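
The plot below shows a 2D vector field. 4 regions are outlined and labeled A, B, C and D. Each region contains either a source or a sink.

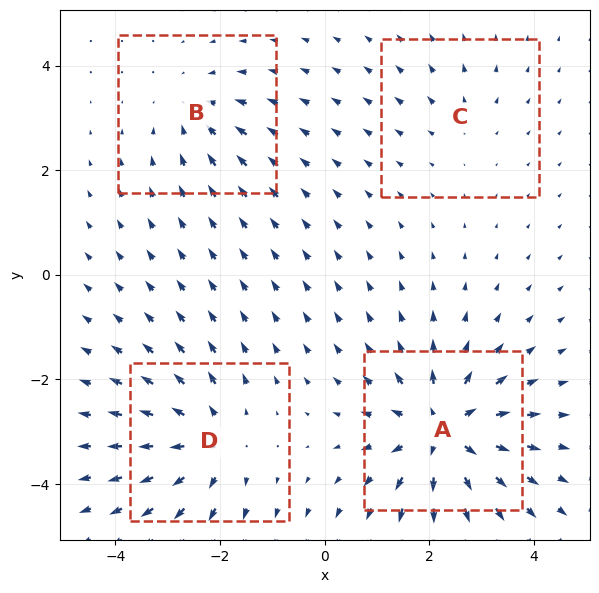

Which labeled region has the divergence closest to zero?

Divergence at each region's feature centre — A: about +7, B: about -3, C: about +2, D: about +5. Region C is closest to zero.

C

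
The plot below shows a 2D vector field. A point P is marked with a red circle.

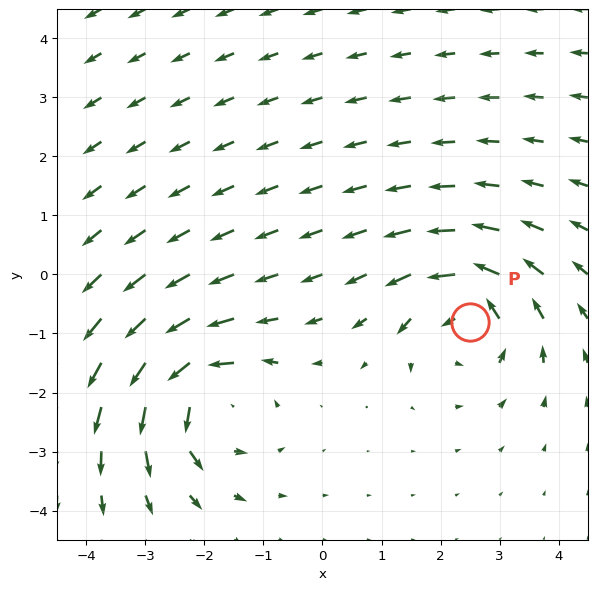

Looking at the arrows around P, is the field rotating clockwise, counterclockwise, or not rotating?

counterclockwise

Near P at (2.5, -0.8) the arrows circulate counterclockwise. The curl (z-component) there is about +5; positive curl means counterclockwise rotation.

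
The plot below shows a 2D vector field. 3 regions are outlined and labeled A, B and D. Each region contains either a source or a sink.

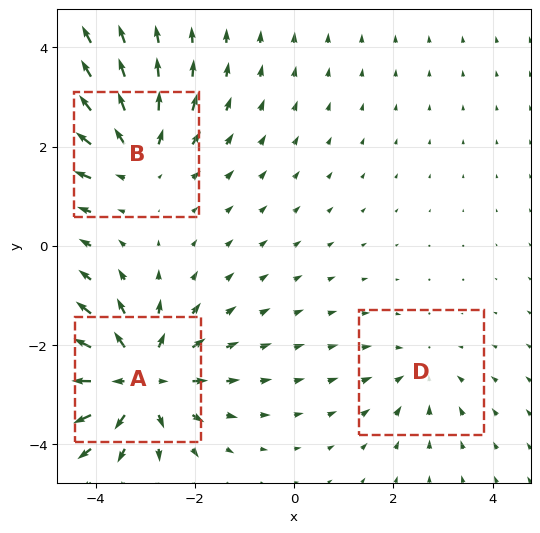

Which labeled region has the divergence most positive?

Divergence at each region's feature centre — A: about +5, B: about +3, D: about -2. Region A is most positive.

A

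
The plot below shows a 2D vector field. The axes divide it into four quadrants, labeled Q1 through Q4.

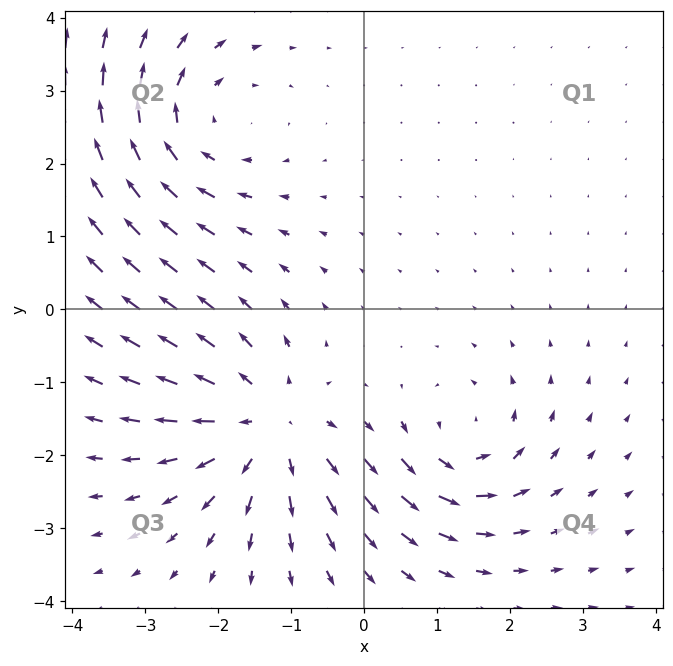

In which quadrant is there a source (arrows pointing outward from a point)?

The source sits at approximately (-1.3, -1.6), which lies in quadrant Q3. The divergence there is about +4, positive as expected for a source.

Q3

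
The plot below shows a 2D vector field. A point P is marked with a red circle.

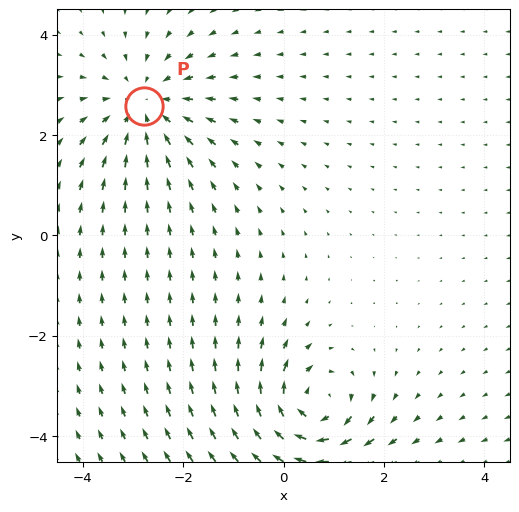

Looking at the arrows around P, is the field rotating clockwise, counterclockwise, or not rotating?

Near P at (-2.8, 2.6) the arrows show no circulation. The curl there is ≈0.

not rotating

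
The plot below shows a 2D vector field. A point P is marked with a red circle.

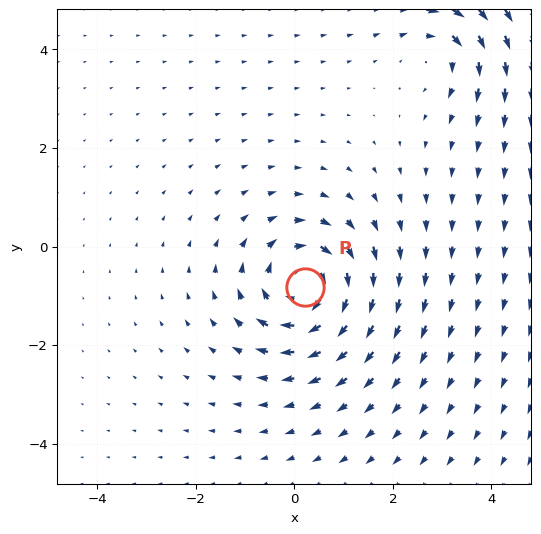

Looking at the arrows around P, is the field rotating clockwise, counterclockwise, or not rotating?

clockwise

Near P at (0.2, -0.8) the arrows circulate clockwise. The curl (z-component) there is about -5; negative curl means clockwise rotation.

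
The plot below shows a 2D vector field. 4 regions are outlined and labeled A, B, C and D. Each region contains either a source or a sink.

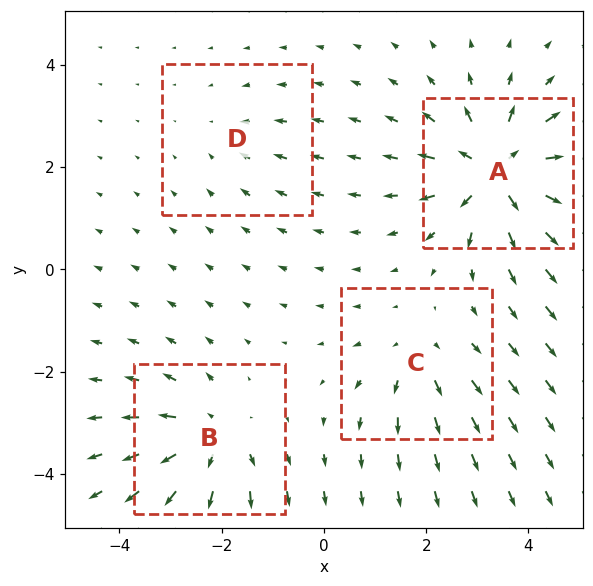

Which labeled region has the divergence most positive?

A

Divergence at each region's feature centre — A: about +8, B: about +5, C: about +4, D: about -2. Region A is most positive.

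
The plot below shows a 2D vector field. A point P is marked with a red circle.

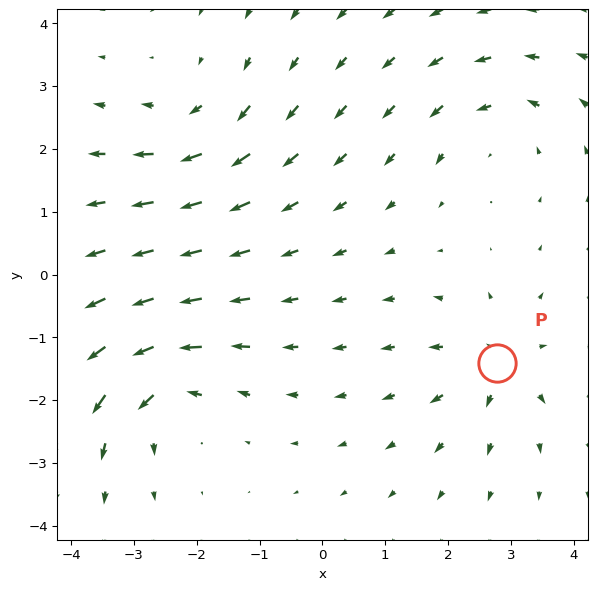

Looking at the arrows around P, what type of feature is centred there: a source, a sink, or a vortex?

source

At P (2.8, -1.4) the arrows spread outward. Divergence about +5, curl ≈0 — positive divergence with near-zero curl is a source.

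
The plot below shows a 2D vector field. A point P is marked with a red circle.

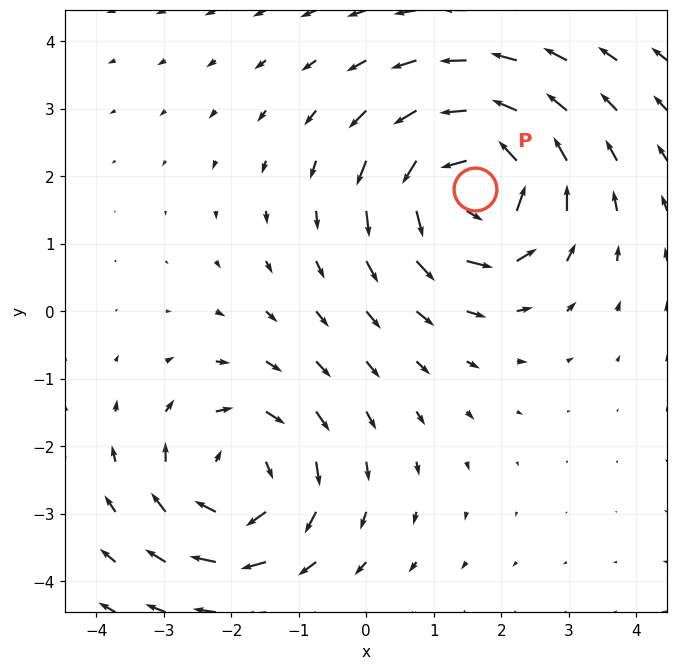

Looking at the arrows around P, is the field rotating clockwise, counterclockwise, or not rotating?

Near P at (1.6, 1.8) the arrows circulate counterclockwise. The curl (z-component) there is about +6; positive curl means counterclockwise rotation.

counterclockwise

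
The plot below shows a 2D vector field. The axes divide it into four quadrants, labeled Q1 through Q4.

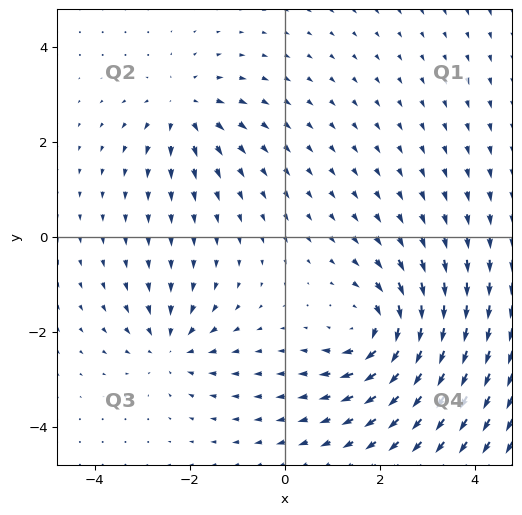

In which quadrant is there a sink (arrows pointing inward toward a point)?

The sink sits at approximately (-2.4, -2.3), which lies in quadrant Q3. The divergence there is about -4, negative as expected for a sink.

Q3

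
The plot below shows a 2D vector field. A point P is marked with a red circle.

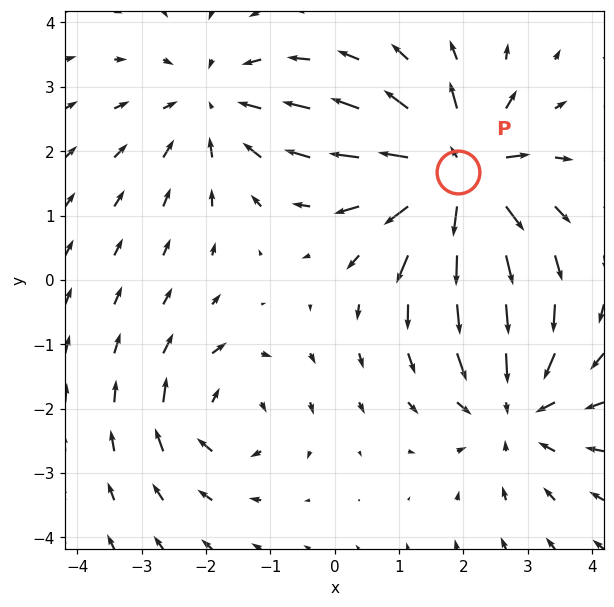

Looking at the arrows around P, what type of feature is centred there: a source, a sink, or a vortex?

source

At P (1.9, 1.7) the arrows spread outward. Divergence about +7, curl ≈0 — positive divergence with near-zero curl is a source.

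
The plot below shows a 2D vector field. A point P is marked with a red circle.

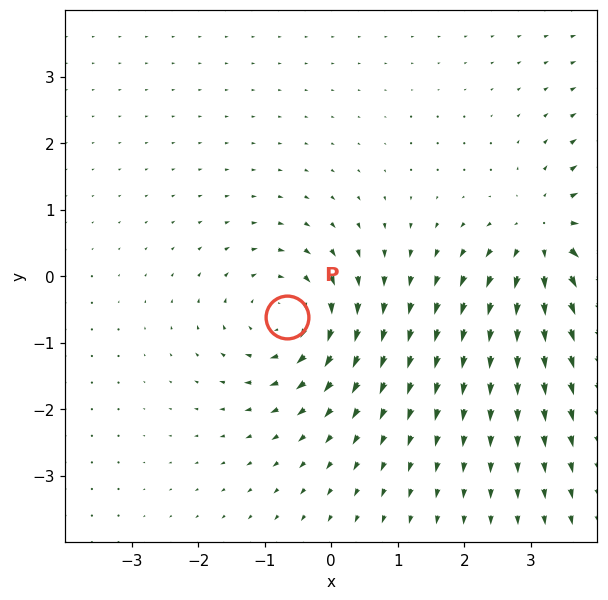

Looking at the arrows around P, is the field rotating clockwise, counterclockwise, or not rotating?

Near P at (-0.7, -0.6) the arrows circulate clockwise. The curl (z-component) there is about -4; negative curl means clockwise rotation.

clockwise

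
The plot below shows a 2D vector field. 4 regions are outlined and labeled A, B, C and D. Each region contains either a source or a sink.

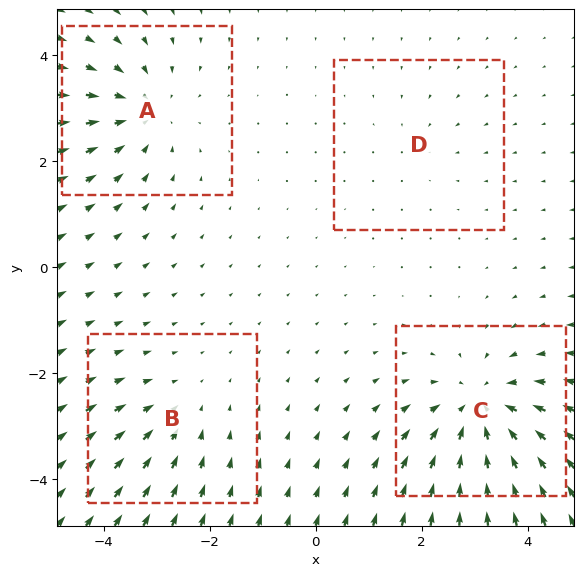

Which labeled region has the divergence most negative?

C

Divergence at each region's feature centre — A: about -5, B: about -3, C: about -6, D: about -2. Region C is most negative.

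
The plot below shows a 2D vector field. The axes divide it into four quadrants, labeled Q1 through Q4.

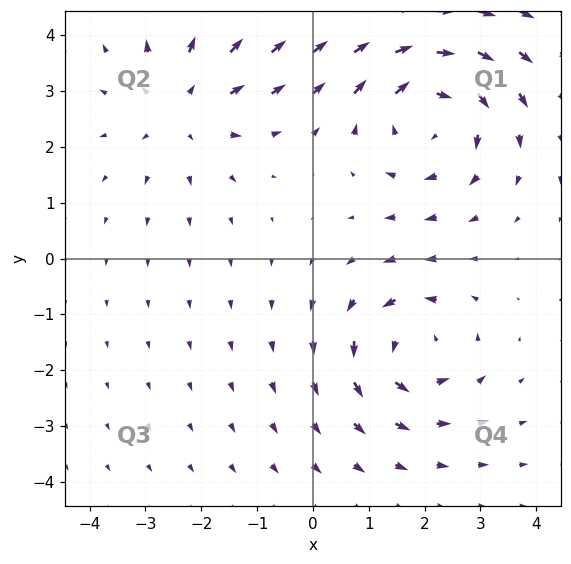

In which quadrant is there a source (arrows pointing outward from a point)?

Q2

The source sits at approximately (-2.3, 2.7), which lies in quadrant Q2. The divergence there is about +3, positive as expected for a source.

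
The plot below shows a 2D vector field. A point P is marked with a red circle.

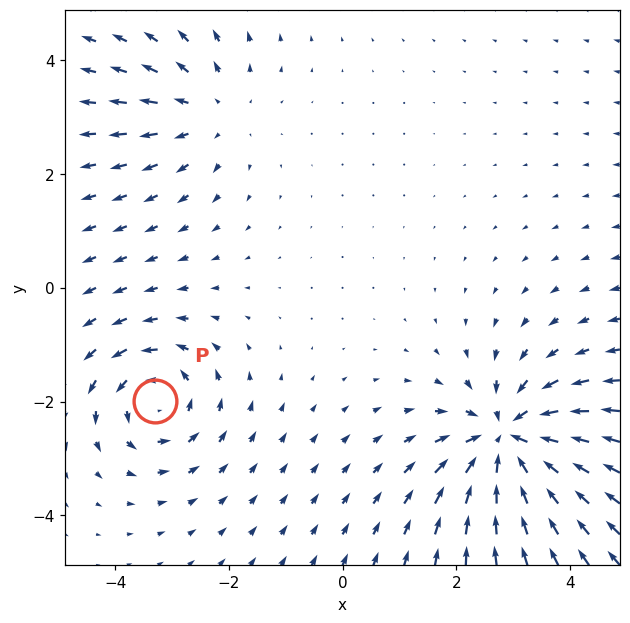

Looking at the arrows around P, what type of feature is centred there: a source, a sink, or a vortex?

At P (-3.3, -2.0) the arrows circulate counterclockwise. Divergence ≈0, curl about +4 — near-zero divergence with nonzero curl is a vortex.

vortex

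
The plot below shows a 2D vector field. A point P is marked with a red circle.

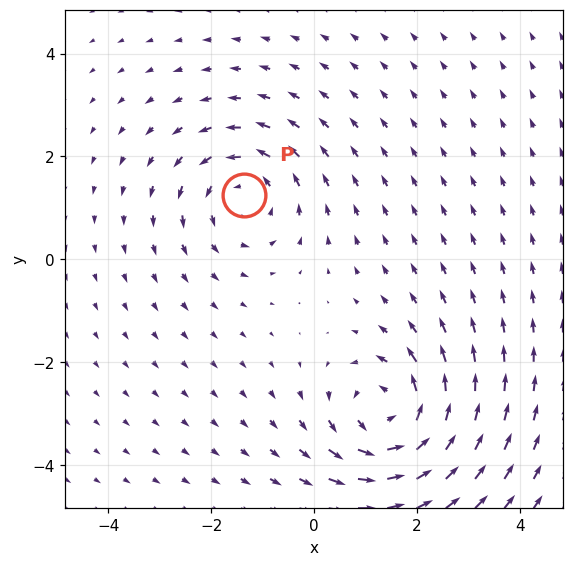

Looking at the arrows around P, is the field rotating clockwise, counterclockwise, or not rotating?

counterclockwise

Near P at (-1.4, 1.2) the arrows circulate counterclockwise. The curl (z-component) there is about +3; positive curl means counterclockwise rotation.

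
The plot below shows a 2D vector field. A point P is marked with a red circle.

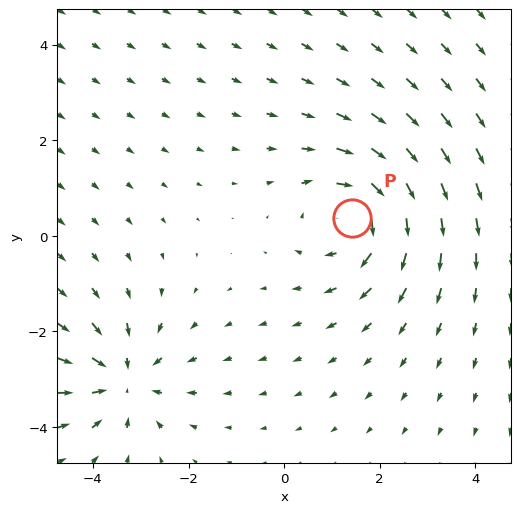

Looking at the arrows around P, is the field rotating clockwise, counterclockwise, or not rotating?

clockwise

Near P at (1.4, 0.4) the arrows circulate clockwise. The curl (z-component) there is about -3; negative curl means clockwise rotation.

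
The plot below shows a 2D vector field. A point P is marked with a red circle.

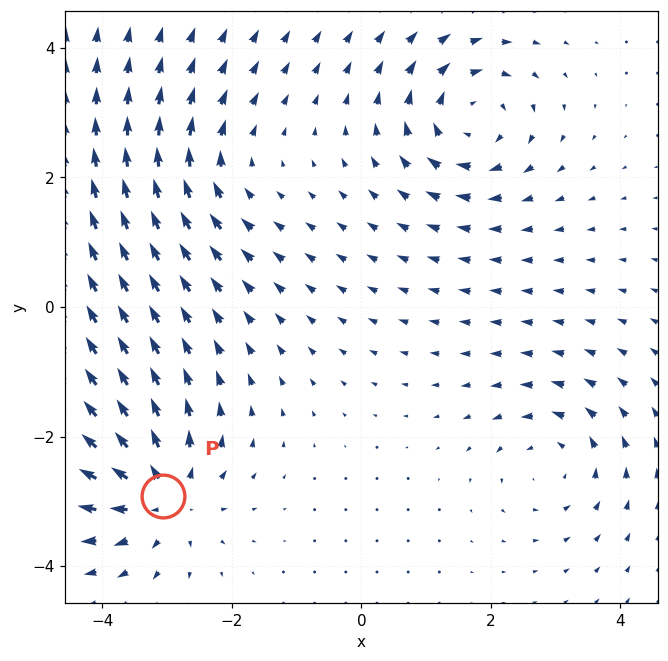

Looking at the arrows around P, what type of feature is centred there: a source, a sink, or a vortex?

At P (-3.1, -2.9) the arrows spread outward. Divergence about +6, curl ≈0 — positive divergence with near-zero curl is a source.

source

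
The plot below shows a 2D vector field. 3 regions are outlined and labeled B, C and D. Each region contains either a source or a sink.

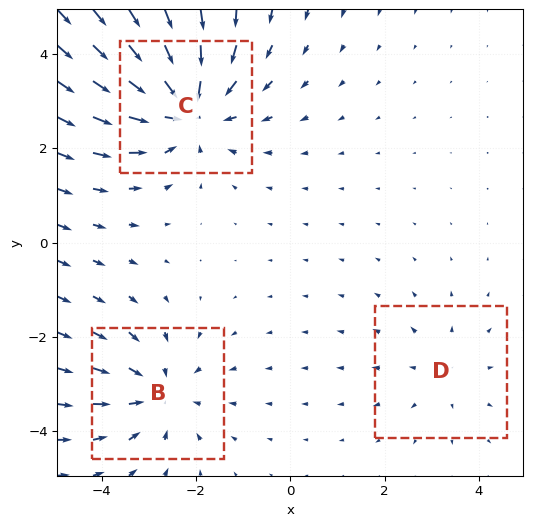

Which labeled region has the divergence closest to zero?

D

Divergence at each region's feature centre — B: about -3, C: about -4, D: about +2. Region D is closest to zero.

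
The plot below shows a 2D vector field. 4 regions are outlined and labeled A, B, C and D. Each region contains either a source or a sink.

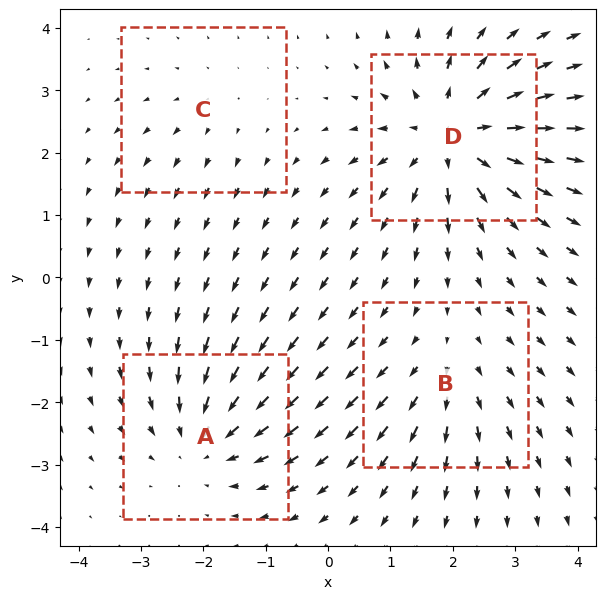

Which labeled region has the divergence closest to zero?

C

Divergence at each region's feature centre — A: about -5, B: about +3, C: about +2, D: about +7. Region C is closest to zero.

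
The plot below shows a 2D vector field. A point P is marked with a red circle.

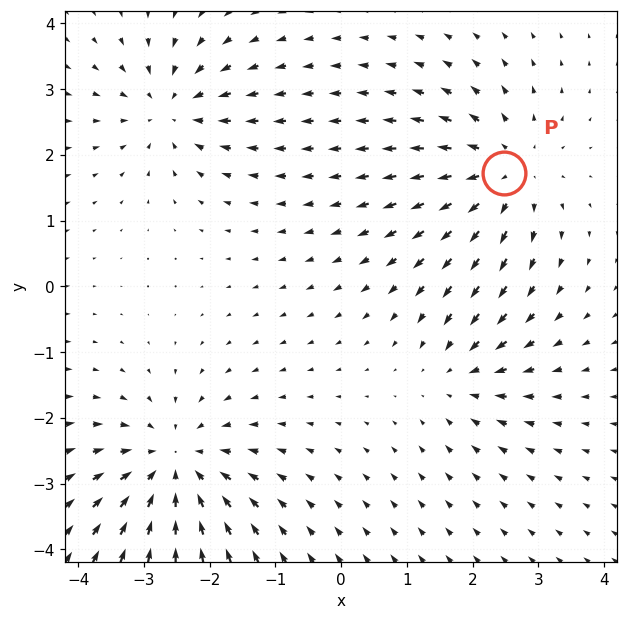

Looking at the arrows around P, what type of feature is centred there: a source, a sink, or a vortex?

source

At P (2.5, 1.7) the arrows spread outward. Divergence about +5, curl ≈0 — positive divergence with near-zero curl is a source.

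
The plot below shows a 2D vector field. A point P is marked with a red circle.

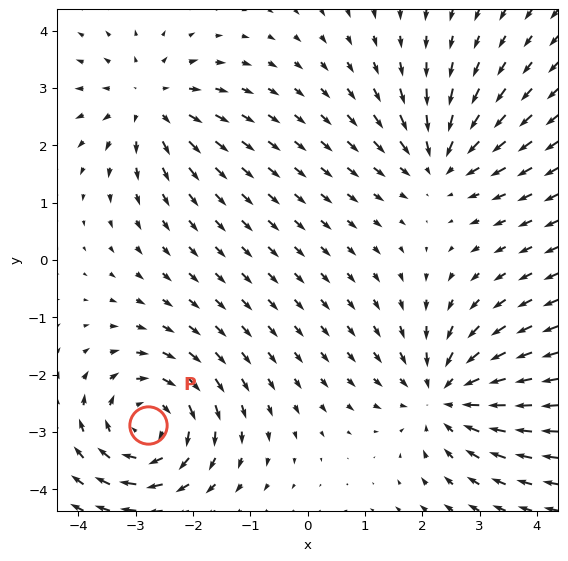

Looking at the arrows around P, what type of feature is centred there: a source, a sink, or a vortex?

vortex

At P (-2.8, -2.9) the arrows circulate clockwise. Divergence ≈0, curl about -4 — near-zero divergence with nonzero curl is a vortex.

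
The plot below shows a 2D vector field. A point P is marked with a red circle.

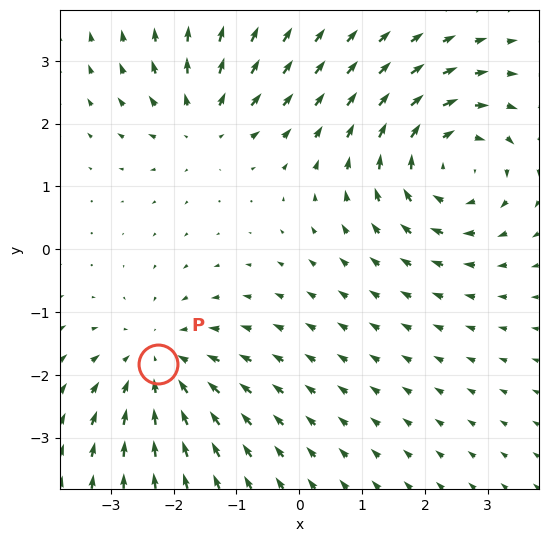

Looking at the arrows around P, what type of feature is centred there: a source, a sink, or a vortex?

sink

At P (-2.2, -1.8) the arrows converge inward. Divergence about -3, curl ≈0 — negative divergence with near-zero curl is a sink.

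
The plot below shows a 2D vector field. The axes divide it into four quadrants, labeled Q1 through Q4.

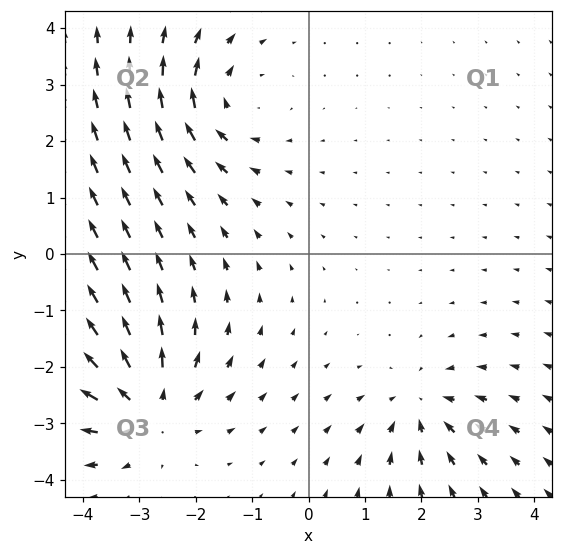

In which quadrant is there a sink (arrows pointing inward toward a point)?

The sink sits at approximately (2.0, -2.7), which lies in quadrant Q4. The divergence there is about -3, negative as expected for a sink.

Q4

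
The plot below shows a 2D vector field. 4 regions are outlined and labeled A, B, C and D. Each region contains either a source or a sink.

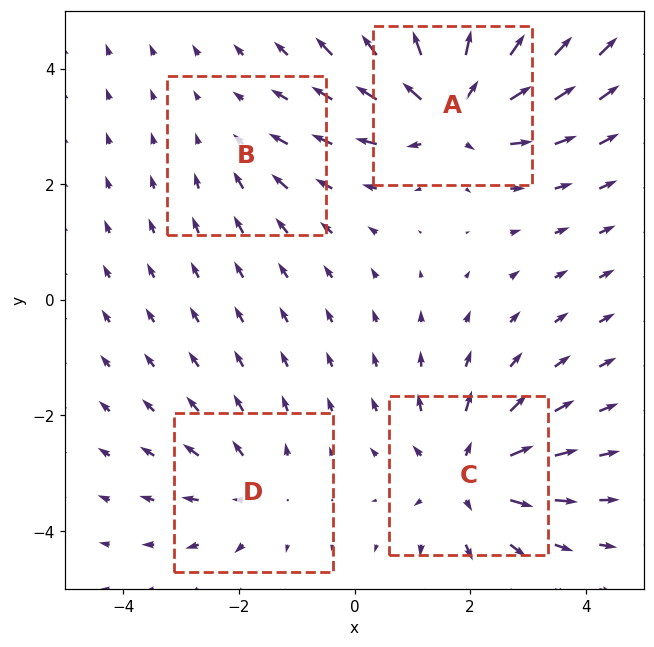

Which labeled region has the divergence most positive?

Divergence at each region's feature centre — A: about +7, B: about -2, C: about +5, D: about +3. Region A is most positive.

A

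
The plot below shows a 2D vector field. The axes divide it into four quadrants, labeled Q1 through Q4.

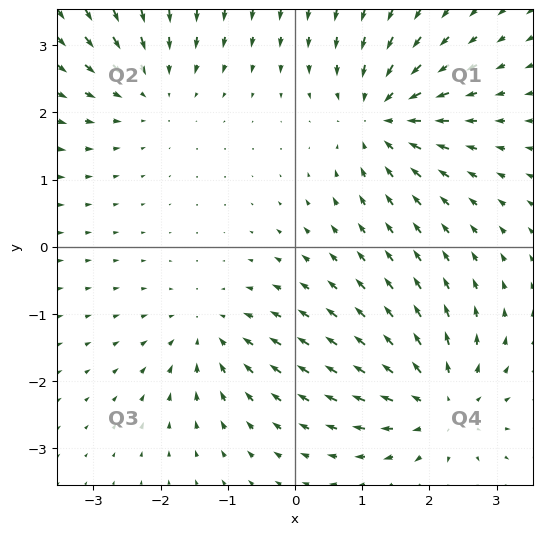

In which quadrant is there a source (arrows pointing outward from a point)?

Q4

The source sits at approximately (2.2, -2.4), which lies in quadrant Q4. The divergence there is about +4, positive as expected for a source.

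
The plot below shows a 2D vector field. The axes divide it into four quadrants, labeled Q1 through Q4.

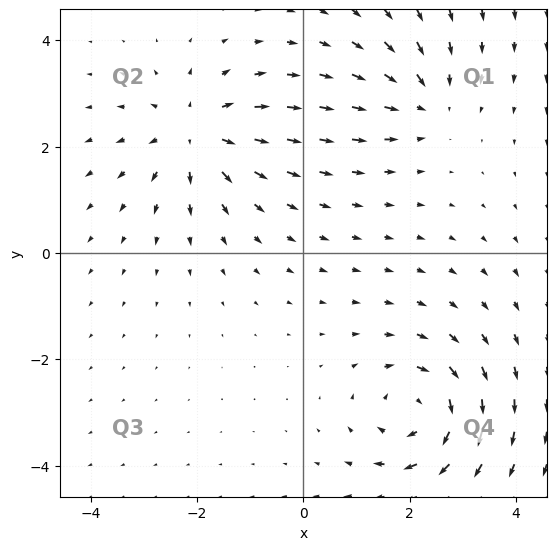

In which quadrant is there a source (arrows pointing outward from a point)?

Q2

The source sits at approximately (-2.0, 2.3), which lies in quadrant Q2. The divergence there is about +5, positive as expected for a source.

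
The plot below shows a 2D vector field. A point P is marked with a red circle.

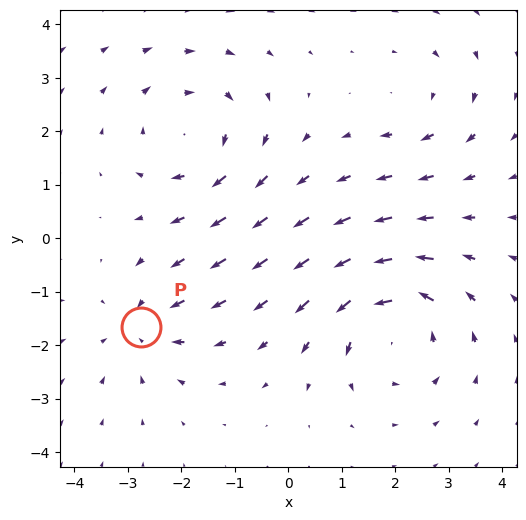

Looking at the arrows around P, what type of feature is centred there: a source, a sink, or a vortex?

sink

At P (-2.7, -1.7) the arrows converge inward. Divergence about -3, curl ≈0 — negative divergence with near-zero curl is a sink.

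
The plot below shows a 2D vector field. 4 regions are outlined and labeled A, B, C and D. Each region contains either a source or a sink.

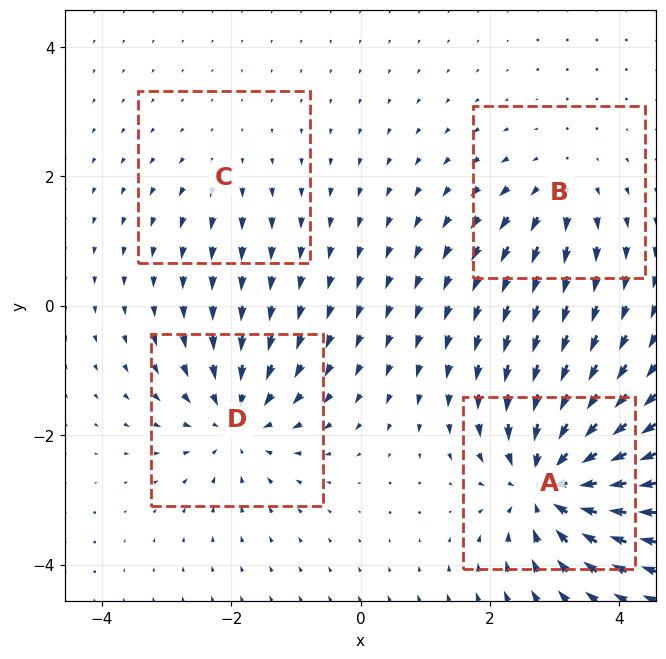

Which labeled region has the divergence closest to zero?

Divergence at each region's feature centre — A: about -8, B: about +4, C: about +2, D: about -6. Region C is closest to zero.

C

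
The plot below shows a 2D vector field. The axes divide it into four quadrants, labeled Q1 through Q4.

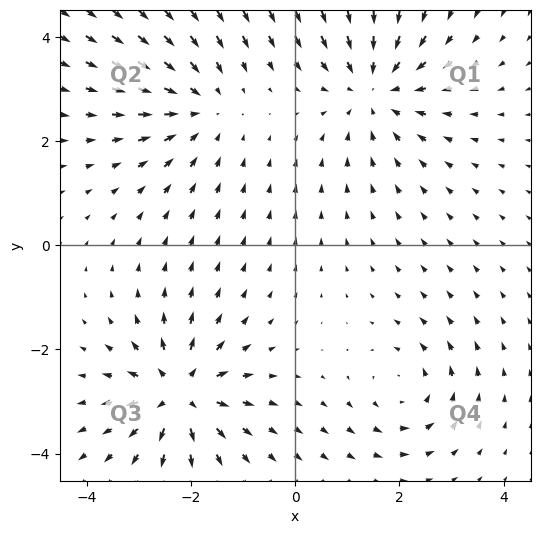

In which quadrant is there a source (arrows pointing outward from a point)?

Q3

The source sits at approximately (-2.2, -2.8), which lies in quadrant Q3. The divergence there is about +5, positive as expected for a source.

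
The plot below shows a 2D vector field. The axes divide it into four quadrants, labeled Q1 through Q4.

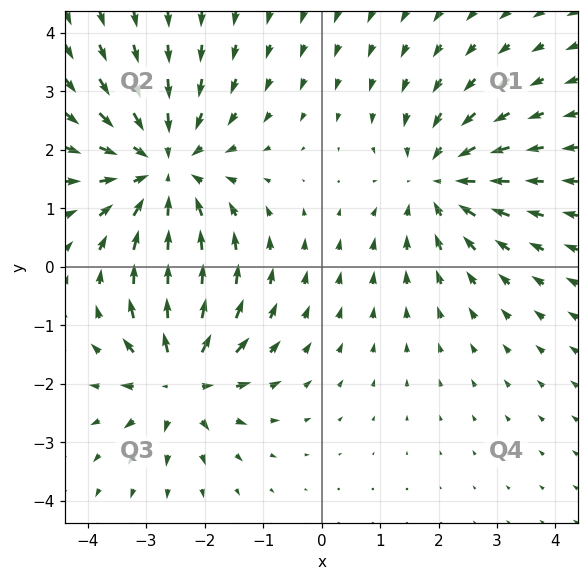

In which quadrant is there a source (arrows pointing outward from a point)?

Q3

The source sits at approximately (-2.4, -1.9), which lies in quadrant Q3. The divergence there is about +4, positive as expected for a source.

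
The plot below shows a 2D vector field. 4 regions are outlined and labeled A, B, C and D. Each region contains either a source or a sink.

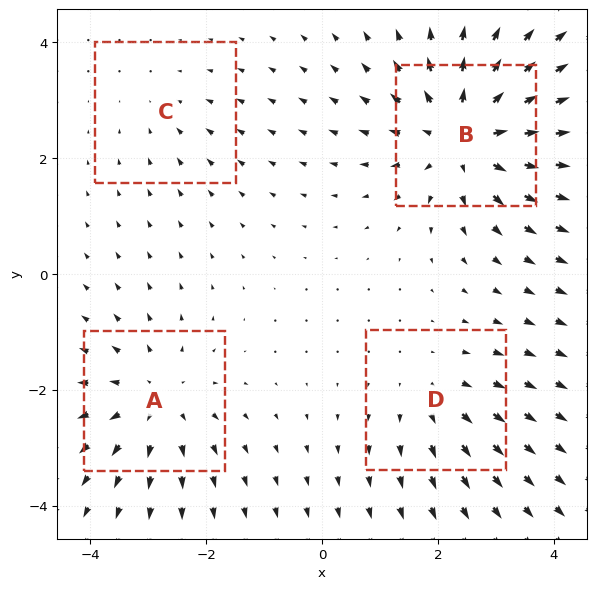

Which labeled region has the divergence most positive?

Divergence at each region's feature centre — A: about +4, B: about +6, C: about -2, D: about +3. Region B is most positive.

B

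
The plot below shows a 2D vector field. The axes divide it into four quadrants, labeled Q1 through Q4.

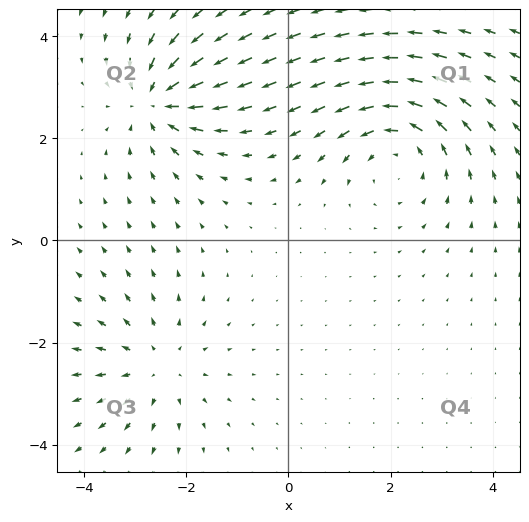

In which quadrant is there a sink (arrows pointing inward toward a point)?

The sink sits at approximately (-2.6, 2.7), which lies in quadrant Q2. The divergence there is about -5, negative as expected for a sink.

Q2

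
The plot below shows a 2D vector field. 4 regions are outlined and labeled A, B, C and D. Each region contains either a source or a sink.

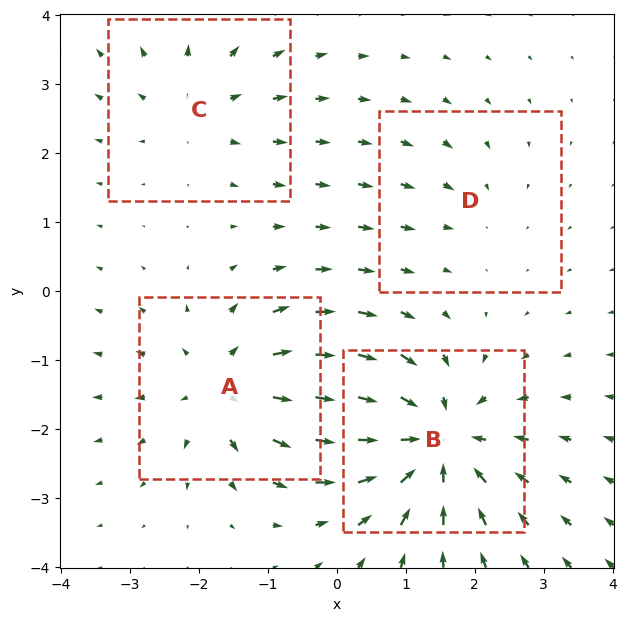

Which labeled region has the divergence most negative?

Divergence at each region's feature centre — A: about +5, B: about -7, C: about +3, D: about -2. Region B is most negative.

B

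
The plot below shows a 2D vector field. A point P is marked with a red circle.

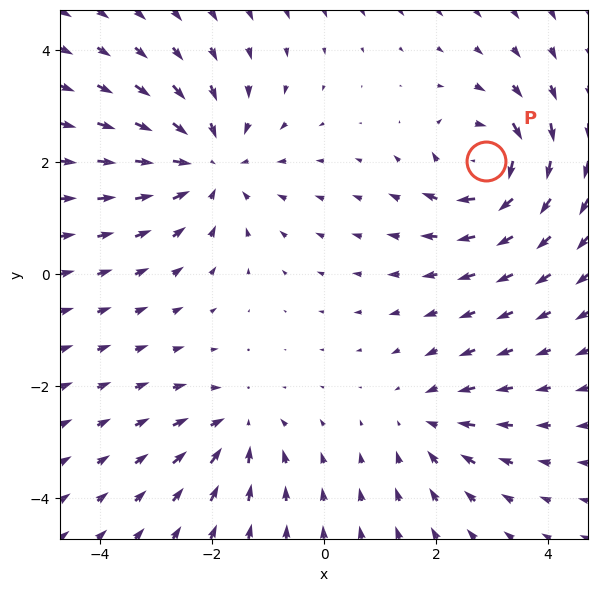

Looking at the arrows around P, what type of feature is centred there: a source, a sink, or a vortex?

At P (2.9, 2.0) the arrows circulate clockwise. Divergence ≈0, curl about -6 — near-zero divergence with nonzero curl is a vortex.

vortex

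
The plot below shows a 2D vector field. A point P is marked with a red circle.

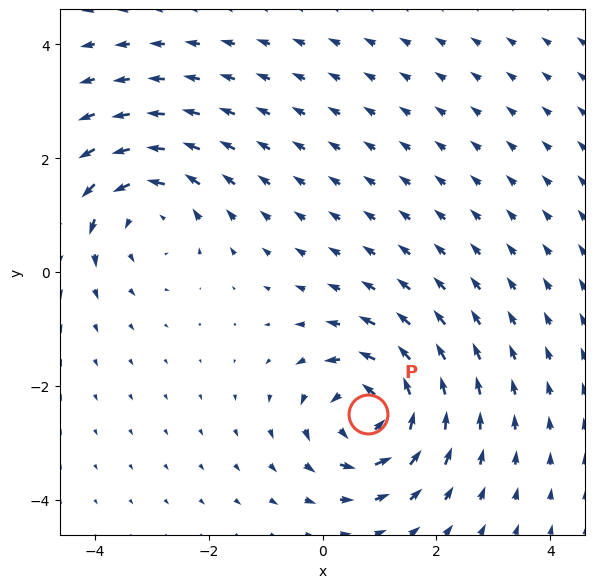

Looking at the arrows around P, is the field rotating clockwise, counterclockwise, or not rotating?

counterclockwise

Near P at (0.8, -2.5) the arrows circulate counterclockwise. The curl (z-component) there is about +6; positive curl means counterclockwise rotation.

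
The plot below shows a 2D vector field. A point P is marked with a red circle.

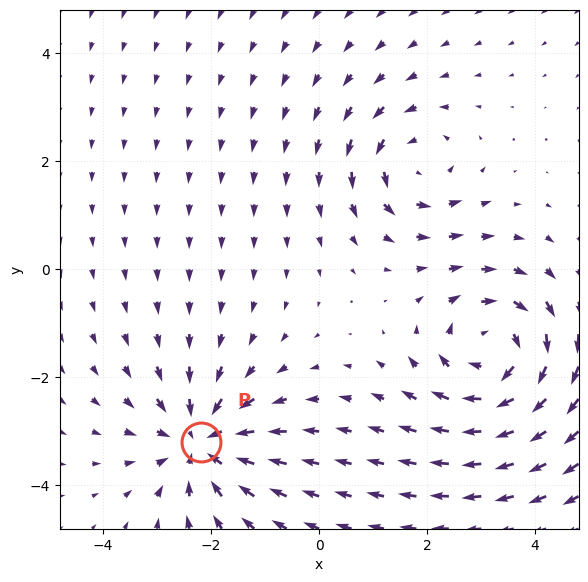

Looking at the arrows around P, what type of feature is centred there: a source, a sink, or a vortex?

At P (-2.2, -3.2) the arrows converge inward. Divergence about -4, curl ≈0 — negative divergence with near-zero curl is a sink.

sink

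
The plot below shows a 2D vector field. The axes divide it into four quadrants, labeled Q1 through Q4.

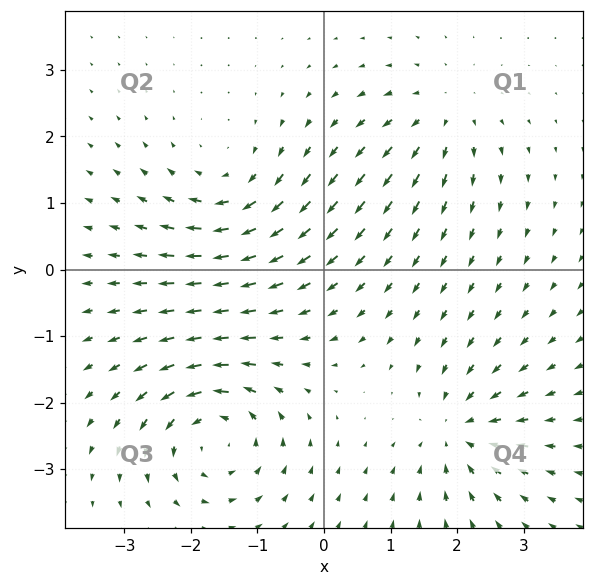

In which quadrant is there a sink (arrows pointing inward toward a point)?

The sink sits at approximately (2.0, -2.4), which lies in quadrant Q4. The divergence there is about -5, negative as expected for a sink.

Q4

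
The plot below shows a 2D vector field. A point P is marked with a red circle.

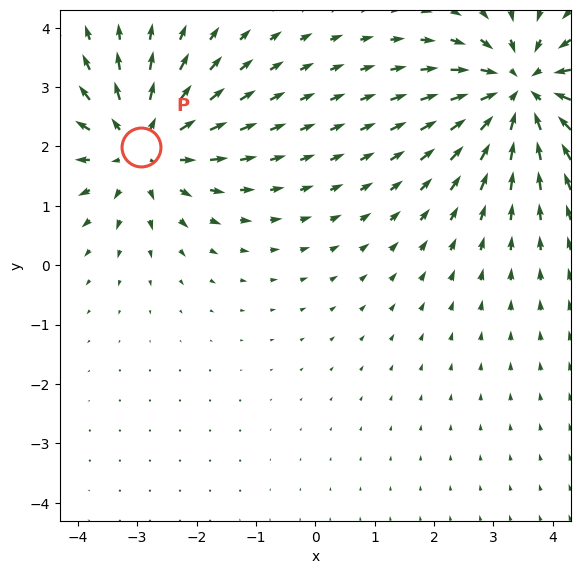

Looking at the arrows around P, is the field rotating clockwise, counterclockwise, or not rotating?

not rotating

Near P at (-2.9, 2.0) the arrows show no circulation. The curl there is ≈0.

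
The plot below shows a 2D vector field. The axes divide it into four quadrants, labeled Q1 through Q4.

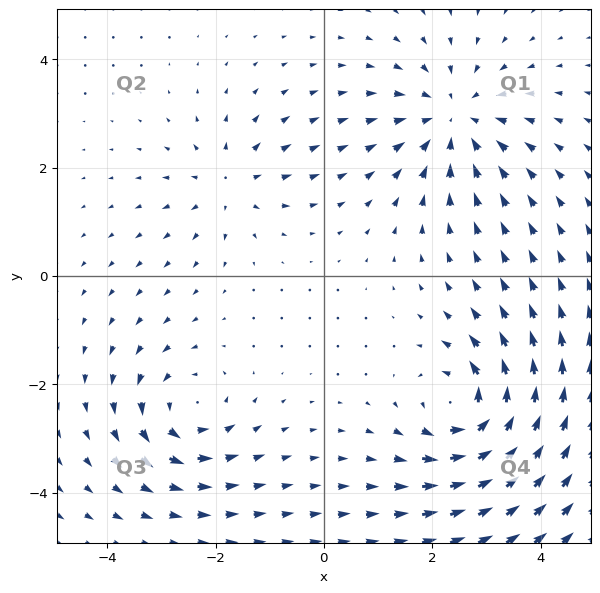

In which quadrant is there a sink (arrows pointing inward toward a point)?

Q1

The sink sits at approximately (2.4, 2.9), which lies in quadrant Q1. The divergence there is about -4, negative as expected for a sink.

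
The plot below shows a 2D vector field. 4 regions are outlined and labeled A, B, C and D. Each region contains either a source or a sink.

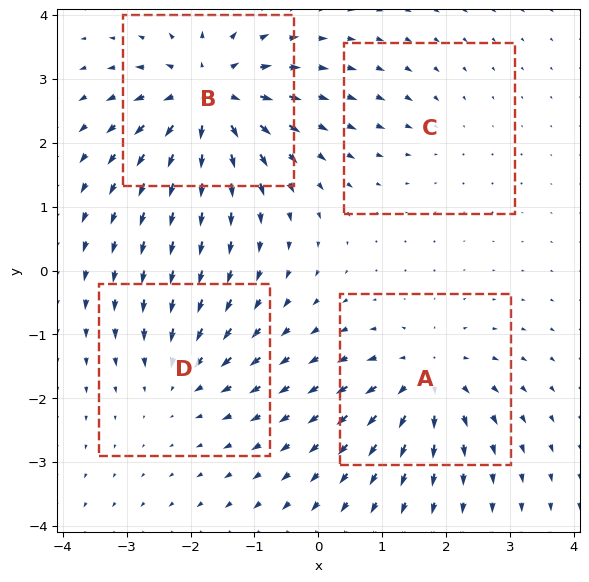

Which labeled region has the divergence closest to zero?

C

Divergence at each region's feature centre — A: about +6, B: about +8, C: about -2, D: about -4. Region C is closest to zero.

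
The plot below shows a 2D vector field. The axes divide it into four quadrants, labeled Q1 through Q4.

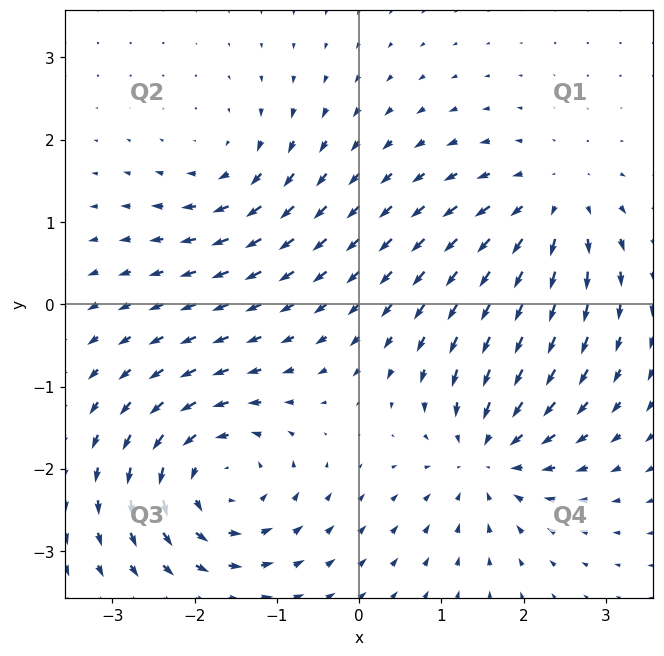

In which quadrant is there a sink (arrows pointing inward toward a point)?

Q4

The sink sits at approximately (1.6, -1.8), which lies in quadrant Q4. The divergence there is about -5, negative as expected for a sink.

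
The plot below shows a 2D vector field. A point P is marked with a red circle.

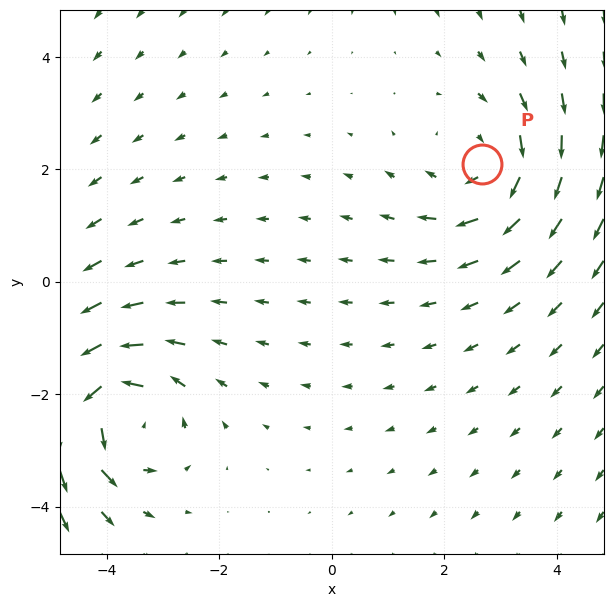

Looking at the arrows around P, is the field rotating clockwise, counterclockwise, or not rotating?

clockwise

Near P at (2.7, 2.1) the arrows circulate clockwise. The curl (z-component) there is about -2; negative curl means clockwise rotation.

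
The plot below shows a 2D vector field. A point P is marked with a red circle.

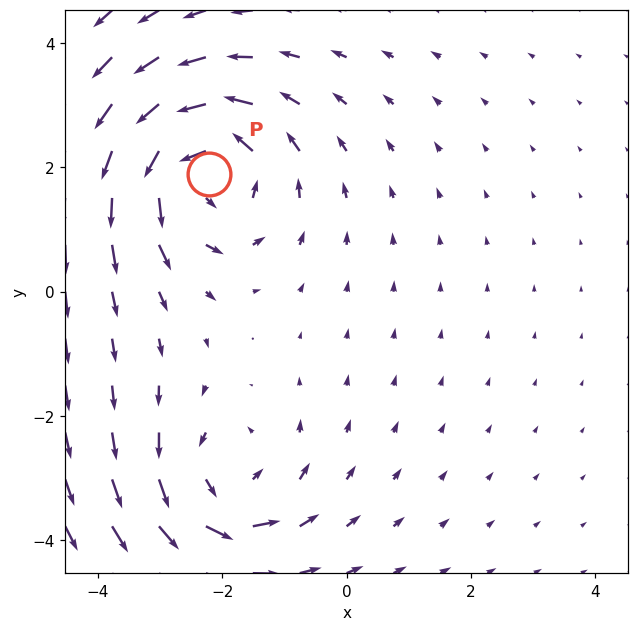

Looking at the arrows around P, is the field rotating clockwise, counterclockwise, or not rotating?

Near P at (-2.2, 1.9) the arrows circulate counterclockwise. The curl (z-component) there is about +4; positive curl means counterclockwise rotation.

counterclockwise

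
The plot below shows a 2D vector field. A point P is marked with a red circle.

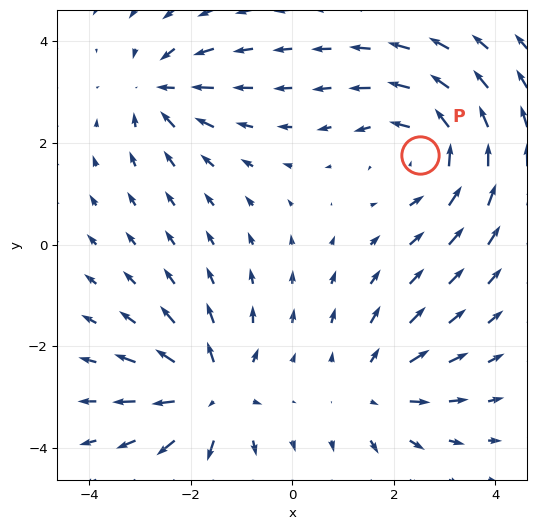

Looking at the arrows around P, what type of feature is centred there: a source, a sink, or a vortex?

At P (2.5, 1.8) the arrows circulate counterclockwise. Divergence ≈0, curl about +4 — near-zero divergence with nonzero curl is a vortex.

vortex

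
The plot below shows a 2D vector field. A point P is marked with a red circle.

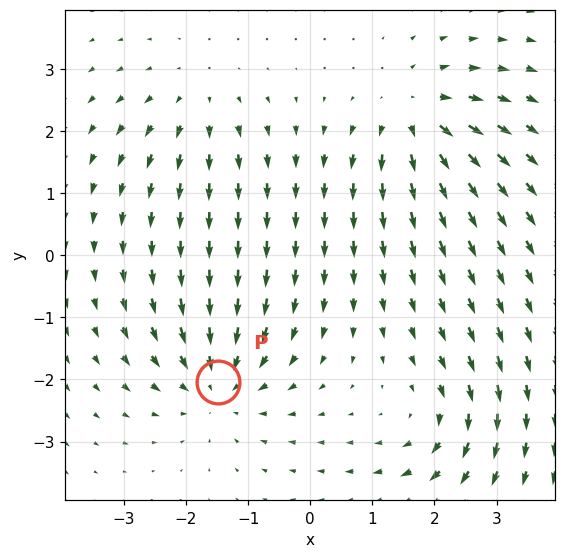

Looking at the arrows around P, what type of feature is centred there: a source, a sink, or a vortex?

sink

At P (-1.5, -2.0) the arrows converge inward. Divergence about -4, curl ≈0 — negative divergence with near-zero curl is a sink.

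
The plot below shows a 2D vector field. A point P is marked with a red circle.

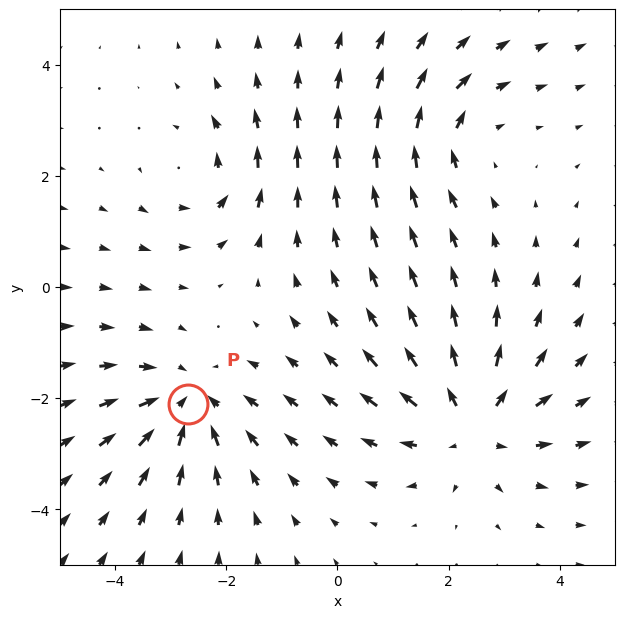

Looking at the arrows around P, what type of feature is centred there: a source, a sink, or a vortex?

At P (-2.7, -2.1) the arrows converge inward. Divergence about -4, curl ≈0 — negative divergence with near-zero curl is a sink.

sink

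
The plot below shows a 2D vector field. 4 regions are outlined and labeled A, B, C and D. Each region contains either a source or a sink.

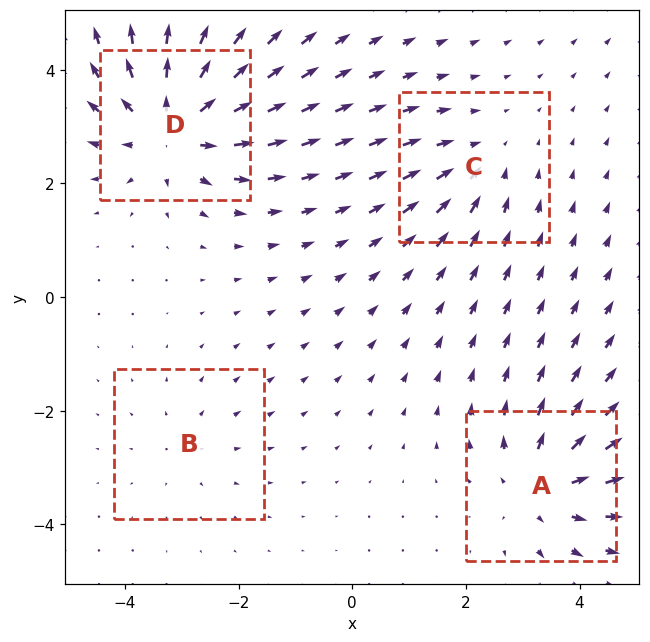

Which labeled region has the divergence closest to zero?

Divergence at each region's feature centre — A: about +5, B: about +2, C: about -3, D: about +7. Region B is closest to zero.

B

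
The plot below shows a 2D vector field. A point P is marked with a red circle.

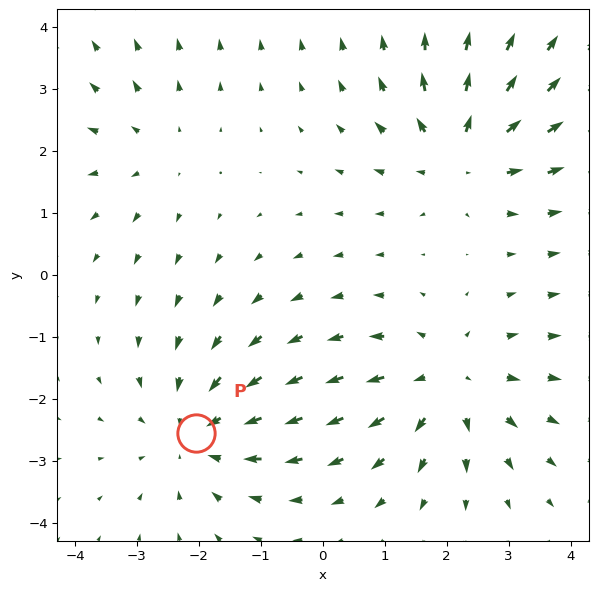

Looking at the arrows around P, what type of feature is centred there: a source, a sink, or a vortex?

At P (-2.0, -2.6) the arrows converge inward. Divergence about -4, curl ≈0 — negative divergence with near-zero curl is a sink.

sink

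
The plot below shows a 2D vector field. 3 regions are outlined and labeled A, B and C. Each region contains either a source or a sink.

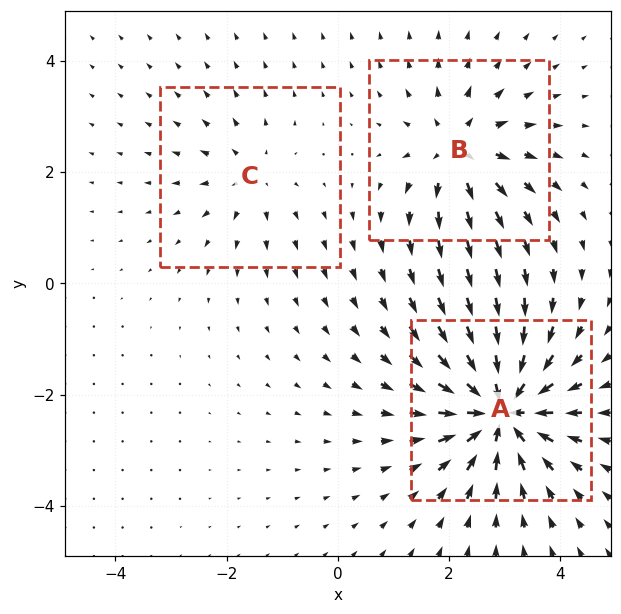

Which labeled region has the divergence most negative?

Divergence at each region's feature centre — A: about -6, B: about +4, C: about +2. Region A is most negative.

A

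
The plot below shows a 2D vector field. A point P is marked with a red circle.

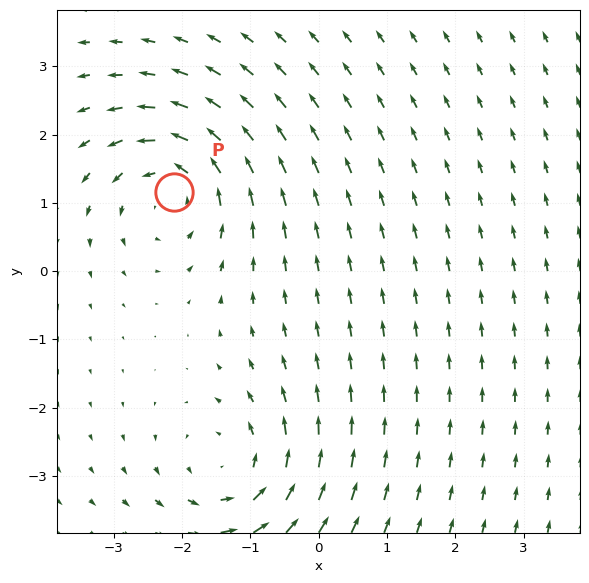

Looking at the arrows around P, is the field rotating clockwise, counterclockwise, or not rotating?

counterclockwise

Near P at (-2.1, 1.2) the arrows circulate counterclockwise. The curl (z-component) there is about +5; positive curl means counterclockwise rotation.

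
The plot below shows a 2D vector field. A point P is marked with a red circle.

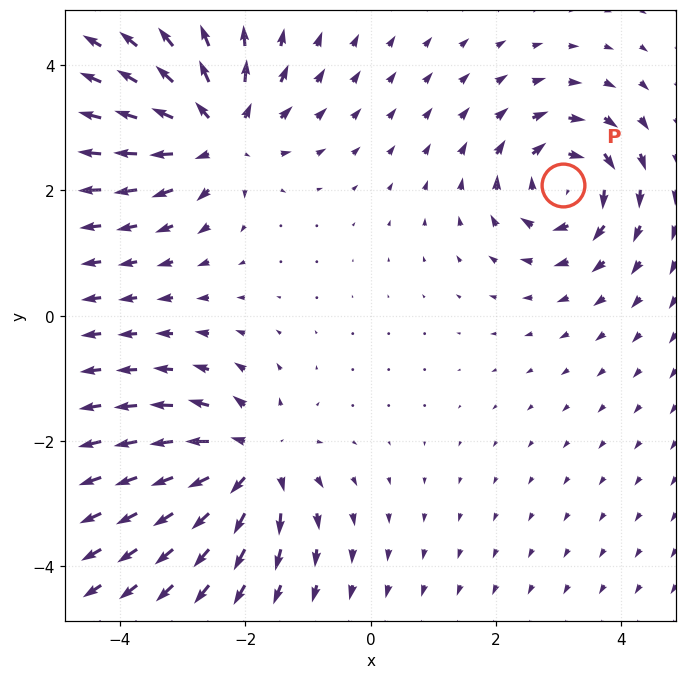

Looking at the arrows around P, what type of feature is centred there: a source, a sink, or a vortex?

At P (3.1, 2.1) the arrows circulate clockwise. Divergence ≈0, curl about -5 — near-zero divergence with nonzero curl is a vortex.

vortex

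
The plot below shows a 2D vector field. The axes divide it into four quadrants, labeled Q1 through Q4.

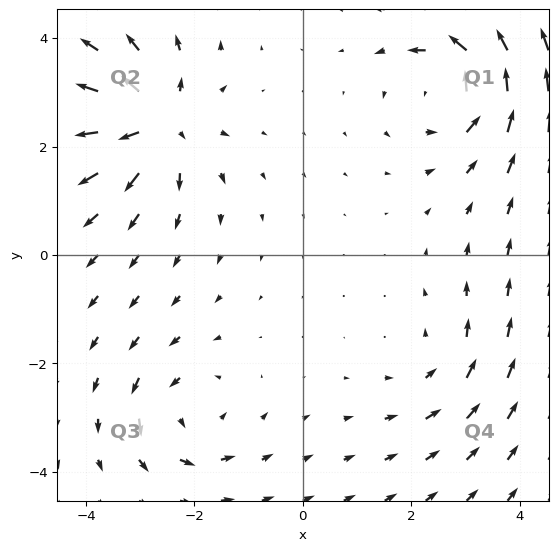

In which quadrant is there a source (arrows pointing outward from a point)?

Q2

The source sits at approximately (-2.7, 2.4), which lies in quadrant Q2. The divergence there is about +5, positive as expected for a source.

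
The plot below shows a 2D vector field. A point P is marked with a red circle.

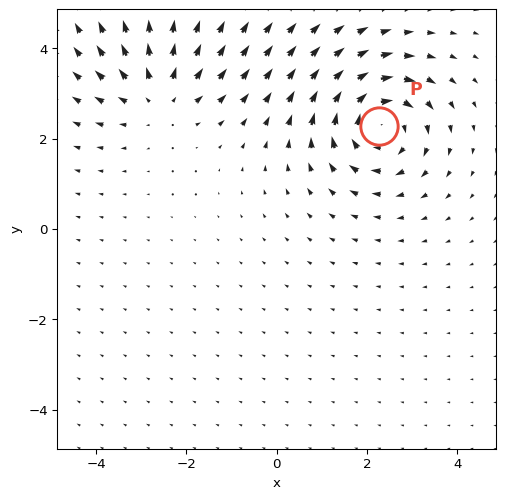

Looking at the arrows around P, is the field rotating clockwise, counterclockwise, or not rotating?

clockwise

Near P at (2.3, 2.3) the arrows circulate clockwise. The curl (z-component) there is about -5; negative curl means clockwise rotation.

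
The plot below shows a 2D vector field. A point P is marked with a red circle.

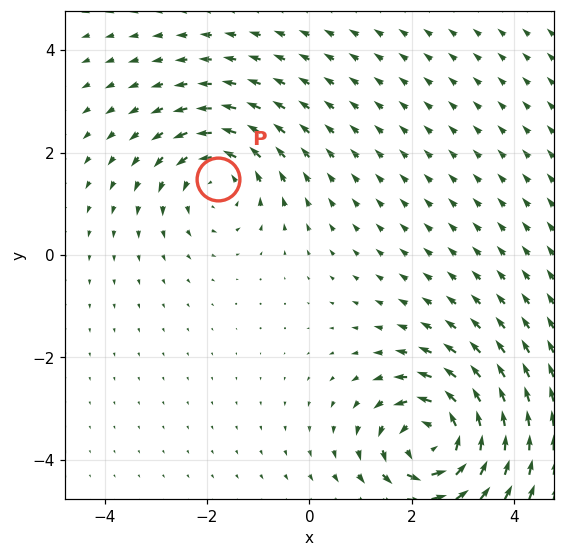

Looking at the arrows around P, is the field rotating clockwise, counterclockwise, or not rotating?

counterclockwise

Near P at (-1.8, 1.5) the arrows circulate counterclockwise. The curl (z-component) there is about +3; positive curl means counterclockwise rotation.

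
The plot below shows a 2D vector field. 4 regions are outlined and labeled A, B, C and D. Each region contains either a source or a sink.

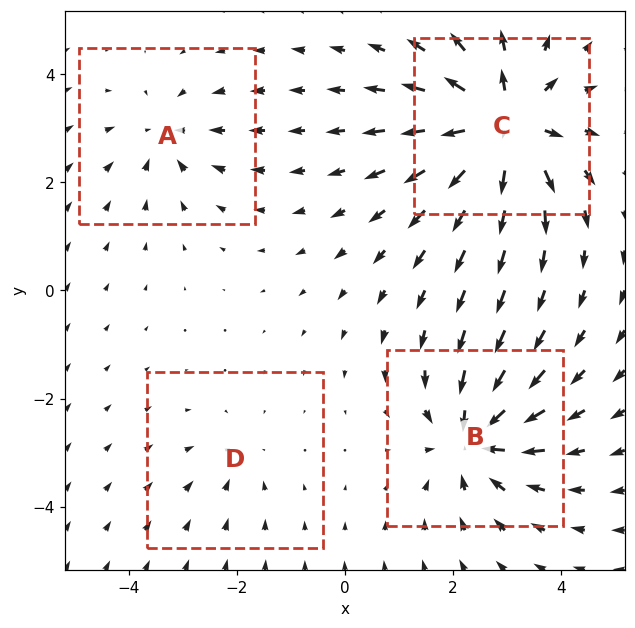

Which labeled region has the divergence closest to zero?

Divergence at each region's feature centre — A: about -3, B: about -6, C: about +8, D: about -2. Region D is closest to zero.

D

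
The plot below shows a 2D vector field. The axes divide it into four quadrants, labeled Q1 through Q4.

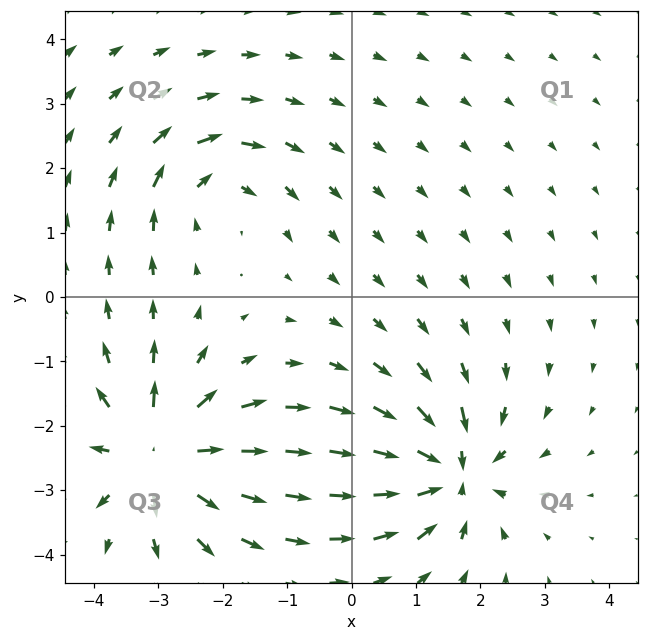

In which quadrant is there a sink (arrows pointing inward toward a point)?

Q4

The sink sits at approximately (1.6, -2.7), which lies in quadrant Q4. The divergence there is about -6, negative as expected for a sink.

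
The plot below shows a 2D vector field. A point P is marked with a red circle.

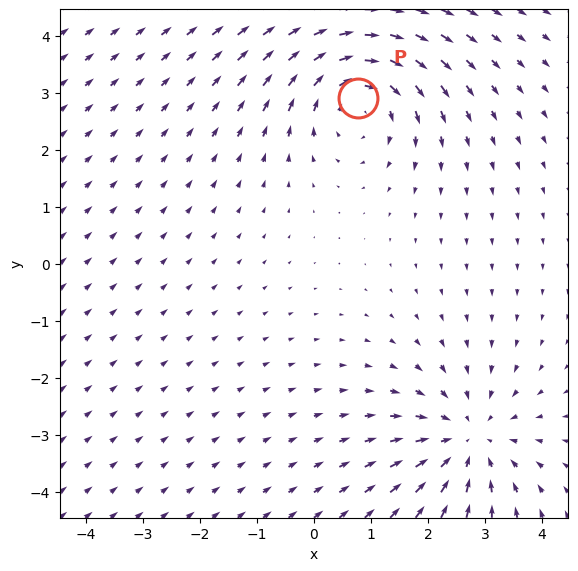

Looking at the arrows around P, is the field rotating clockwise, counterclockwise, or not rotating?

clockwise

Near P at (0.8, 2.9) the arrows circulate clockwise. The curl (z-component) there is about -4; negative curl means clockwise rotation.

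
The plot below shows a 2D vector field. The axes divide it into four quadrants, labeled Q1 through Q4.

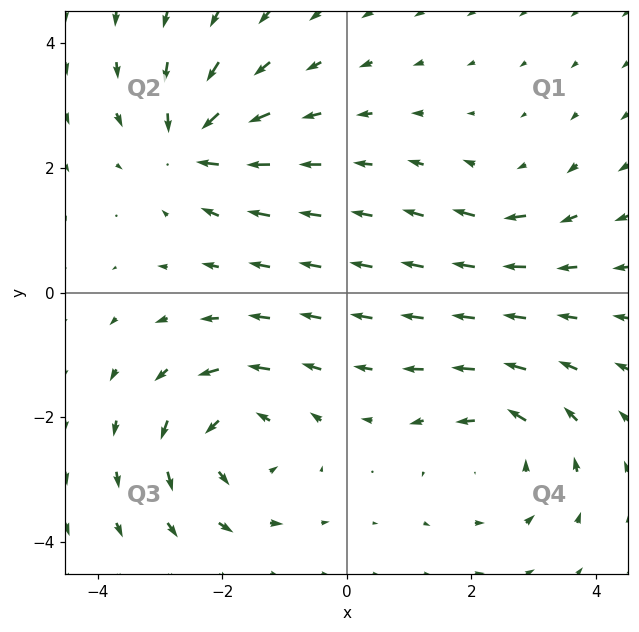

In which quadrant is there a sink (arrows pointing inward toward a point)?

Q2

The sink sits at approximately (-2.5, 2.4), which lies in quadrant Q2. The divergence there is about -6, negative as expected for a sink.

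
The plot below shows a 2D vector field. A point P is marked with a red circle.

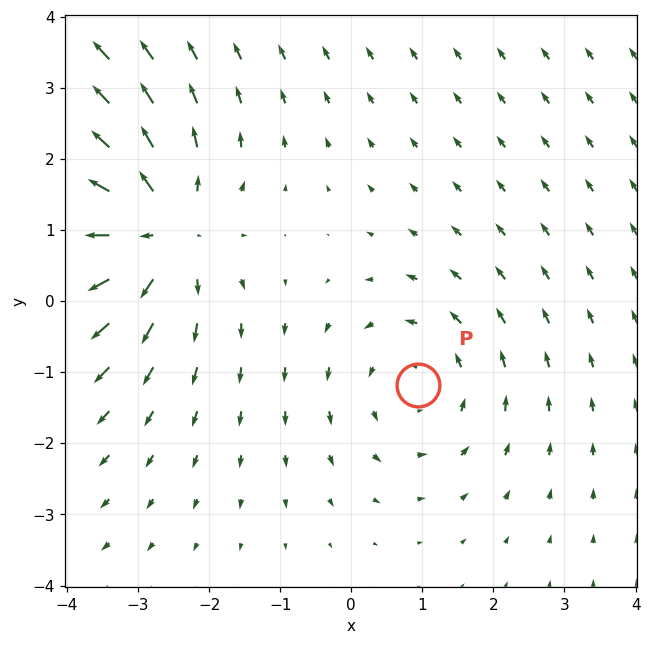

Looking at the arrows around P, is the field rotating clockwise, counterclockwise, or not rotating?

counterclockwise

Near P at (0.9, -1.2) the arrows circulate counterclockwise. The curl (z-component) there is about +2; positive curl means counterclockwise rotation.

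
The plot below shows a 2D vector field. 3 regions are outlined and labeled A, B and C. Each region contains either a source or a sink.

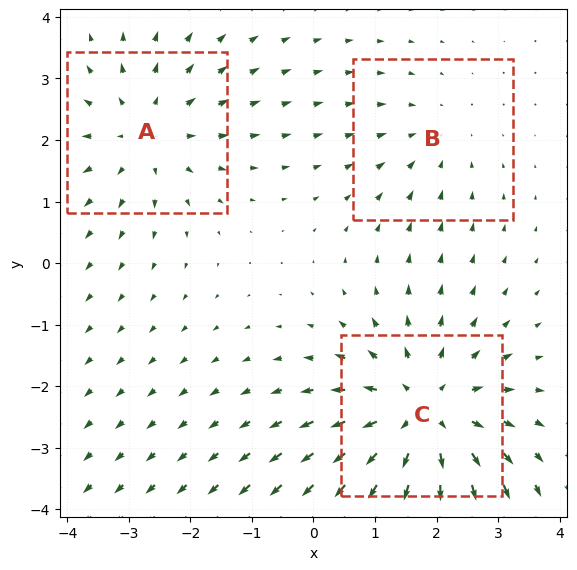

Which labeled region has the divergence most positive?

Divergence at each region's feature centre — A: about +3, B: about -2, C: about +5. Region C is most positive.

C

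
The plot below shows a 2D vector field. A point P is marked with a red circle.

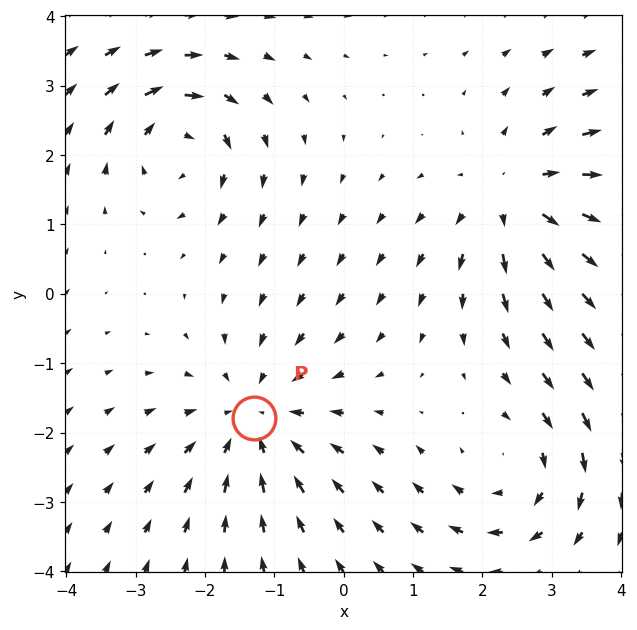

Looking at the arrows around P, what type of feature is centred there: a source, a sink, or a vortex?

At P (-1.3, -1.8) the arrows converge inward. Divergence about -4, curl ≈0 — negative divergence with near-zero curl is a sink.

sink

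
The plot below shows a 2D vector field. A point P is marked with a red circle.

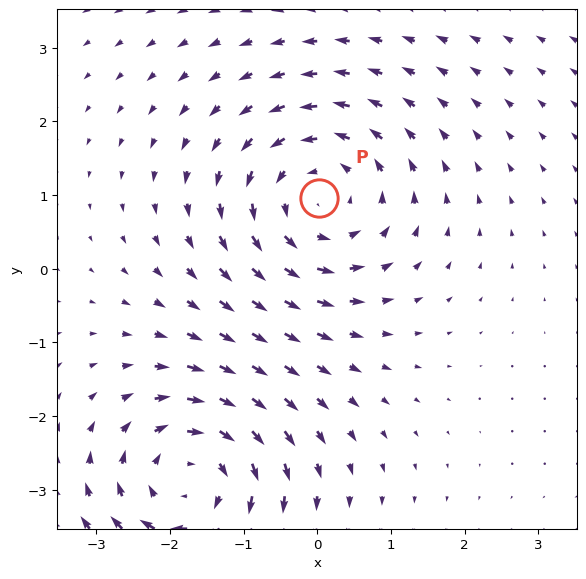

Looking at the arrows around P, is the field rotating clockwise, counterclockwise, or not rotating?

counterclockwise

Near P at (0.0, 1.0) the arrows circulate counterclockwise. The curl (z-component) there is about +4; positive curl means counterclockwise rotation.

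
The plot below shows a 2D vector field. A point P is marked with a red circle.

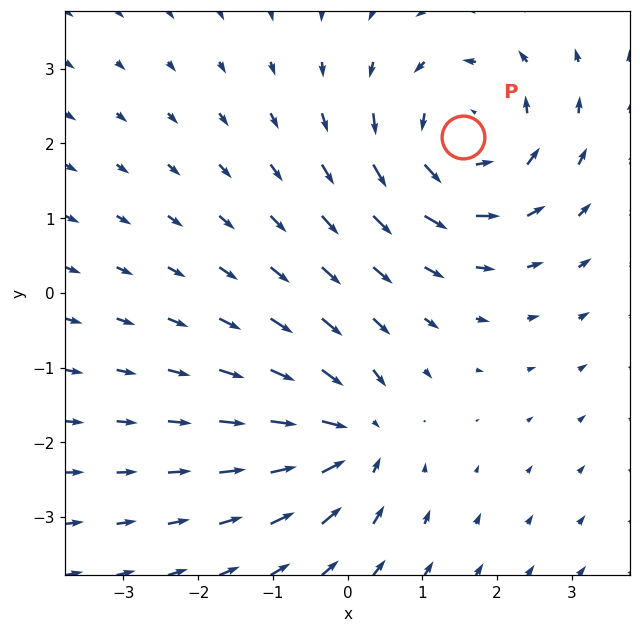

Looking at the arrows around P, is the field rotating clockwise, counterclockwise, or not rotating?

Near P at (1.5, 2.1) the arrows circulate counterclockwise. The curl (z-component) there is about +5; positive curl means counterclockwise rotation.

counterclockwise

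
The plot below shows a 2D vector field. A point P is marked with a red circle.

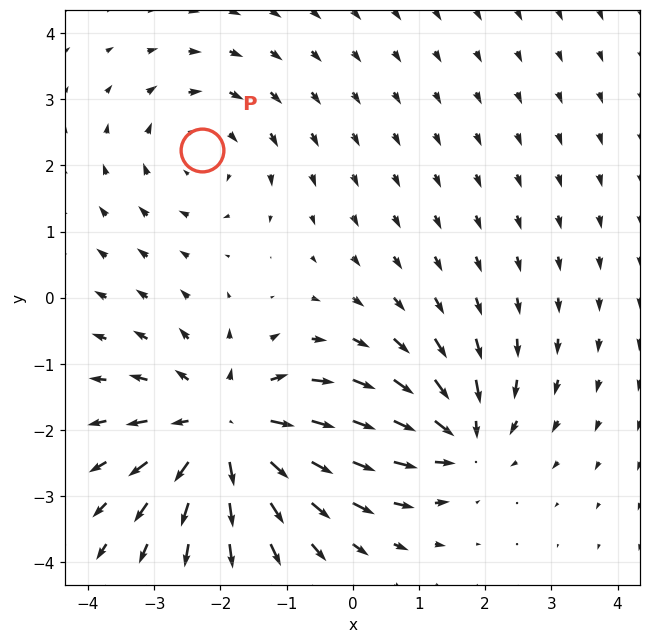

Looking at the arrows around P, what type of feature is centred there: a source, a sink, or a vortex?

At P (-2.3, 2.2) the arrows circulate clockwise. Divergence ≈0, curl about -2 — near-zero divergence with nonzero curl is a vortex.

vortex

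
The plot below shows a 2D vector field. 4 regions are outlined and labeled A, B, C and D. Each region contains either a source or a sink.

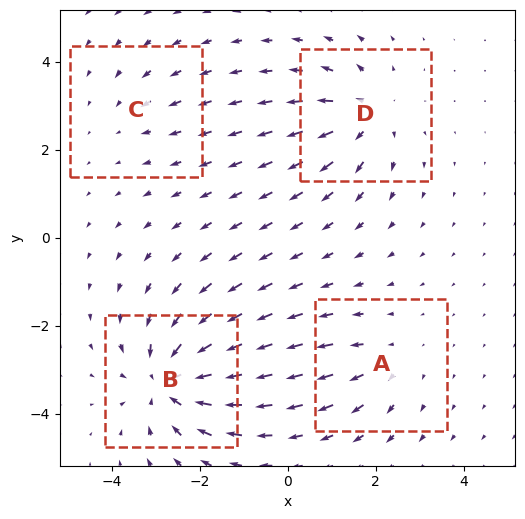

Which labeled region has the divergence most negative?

B

Divergence at each region's feature centre — A: about +3, B: about -6, C: about -2, D: about +5. Region B is most negative.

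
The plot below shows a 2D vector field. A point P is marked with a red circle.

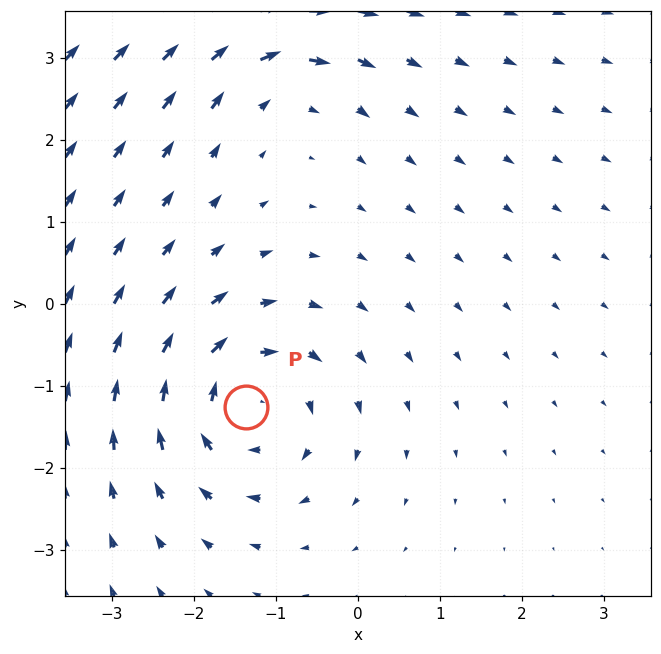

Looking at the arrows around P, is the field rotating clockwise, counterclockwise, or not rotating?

Near P at (-1.4, -1.3) the arrows circulate clockwise. The curl (z-component) there is about -5; negative curl means clockwise rotation.

clockwise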